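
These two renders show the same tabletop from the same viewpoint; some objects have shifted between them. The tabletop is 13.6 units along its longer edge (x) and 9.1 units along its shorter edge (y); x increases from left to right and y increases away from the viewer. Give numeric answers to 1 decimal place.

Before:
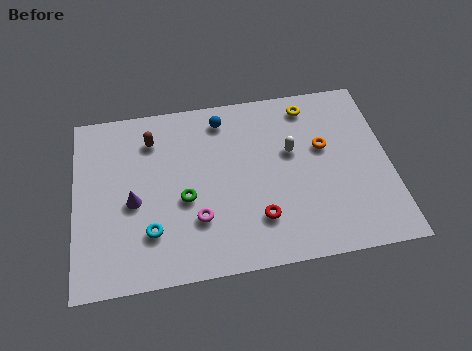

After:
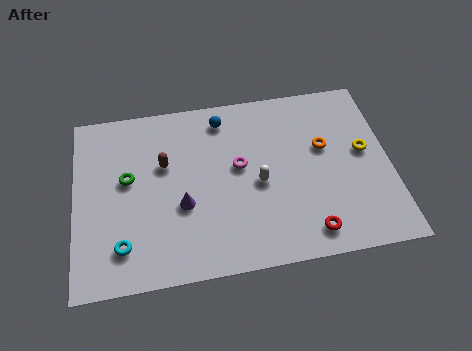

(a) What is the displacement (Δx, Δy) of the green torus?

(-2.4, 1.4)

From the two frames, the green torus sits at roughly (4.7, 3.8) before and (2.3, 5.2) after.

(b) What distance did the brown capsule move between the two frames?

1.5

The brown capsule moved from about (3.4, 7.1) to (3.9, 5.7), a distance of √(0.5² + 1.4²) ≈ 1.5.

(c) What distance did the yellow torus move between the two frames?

3.6

From (10.3, 7.8) to (12.5, 5.0), the yellow torus covered √(2.2² + 2.8²) ≈ 3.6 units.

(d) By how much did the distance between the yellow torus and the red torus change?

-1.5

Before: roughly 6.0 units apart; after: 4.5. That's 1.5 units closer together.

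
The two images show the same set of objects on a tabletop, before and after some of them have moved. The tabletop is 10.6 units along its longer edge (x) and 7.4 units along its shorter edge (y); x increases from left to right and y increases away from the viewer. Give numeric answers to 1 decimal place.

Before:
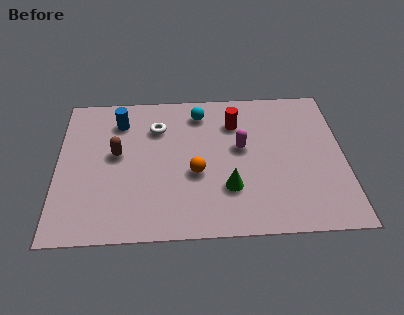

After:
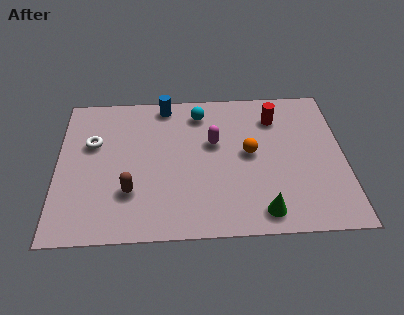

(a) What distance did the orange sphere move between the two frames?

2.2

The orange sphere was near (5.1, 3.0) before and (7.1, 3.9) after, so it travelled √(2.0² + 0.9²) ≈ 2.2 units.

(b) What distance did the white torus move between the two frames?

2.5

From (3.7, 5.4) to (1.3, 4.7), the white torus covered √(2.4² + 0.7²) ≈ 2.5 units.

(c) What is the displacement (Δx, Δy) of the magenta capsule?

(-1.0, 0.3)

The magenta capsule started near (6.8, 4.2) and ended near (5.8, 4.5).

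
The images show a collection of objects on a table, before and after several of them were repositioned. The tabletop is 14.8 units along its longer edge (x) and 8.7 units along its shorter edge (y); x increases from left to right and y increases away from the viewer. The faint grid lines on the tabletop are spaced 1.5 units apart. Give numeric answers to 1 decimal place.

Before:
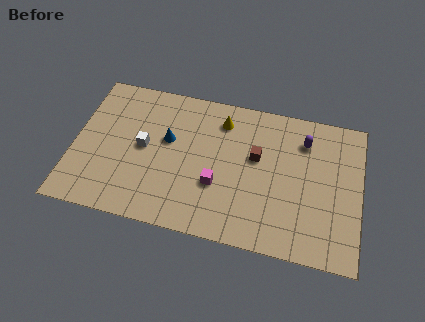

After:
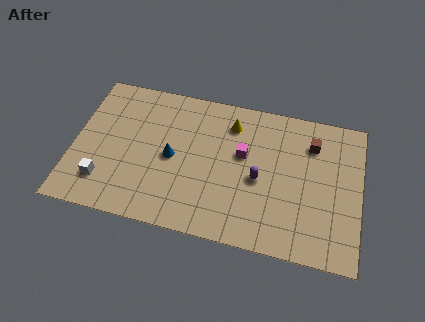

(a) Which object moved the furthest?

the purple capsule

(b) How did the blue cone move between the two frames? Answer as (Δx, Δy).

(0.3, -1.0)

The blue cone started near (4.8, 5.2) and ended near (5.1, 4.2).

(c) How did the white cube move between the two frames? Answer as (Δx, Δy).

(-1.9, -2.5)

The white cube started near (3.6, 4.5) and ended near (1.7, 2.0).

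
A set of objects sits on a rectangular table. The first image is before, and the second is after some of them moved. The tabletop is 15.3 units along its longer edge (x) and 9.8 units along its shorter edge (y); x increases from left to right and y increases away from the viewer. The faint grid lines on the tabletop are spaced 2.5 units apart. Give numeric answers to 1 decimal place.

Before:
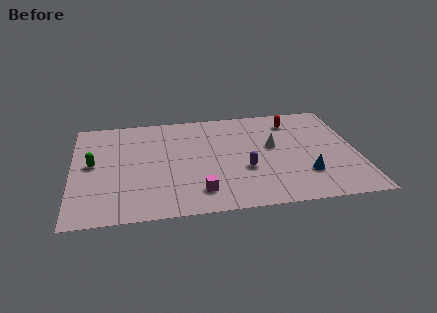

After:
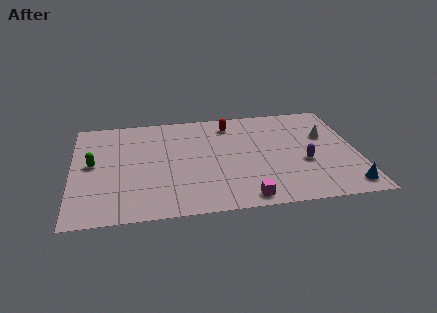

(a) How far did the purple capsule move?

3.2

The purple capsule moved from about (9.2, 3.6) to (12.4, 3.8), a distance of √(3.2² + 0.2²) ≈ 3.2.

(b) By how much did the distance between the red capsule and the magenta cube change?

-0.9

The distance was about 8.0 in the first image and 7.1 in the second, so they moved 0.9 units closer together.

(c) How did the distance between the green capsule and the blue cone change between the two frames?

+2.4

They were about 11.6 units apart before and 14.0 after — 2.4 units further apart.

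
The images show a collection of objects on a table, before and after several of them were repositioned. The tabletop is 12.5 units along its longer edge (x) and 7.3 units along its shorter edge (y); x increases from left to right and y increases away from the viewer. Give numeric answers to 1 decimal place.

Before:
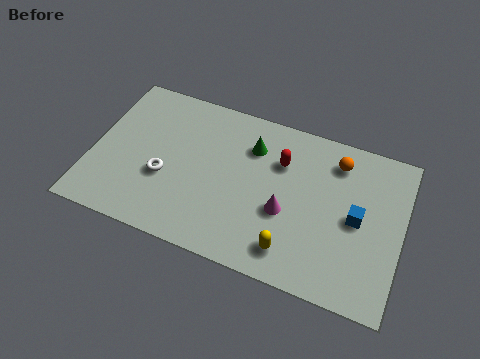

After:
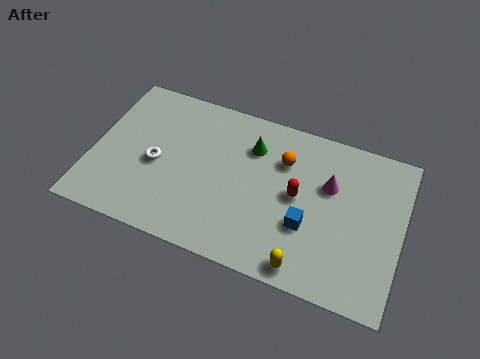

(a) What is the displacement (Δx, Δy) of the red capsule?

(0.8, -1.3)

The red capsule started near (7.5, 5.1) and ended near (8.3, 3.8).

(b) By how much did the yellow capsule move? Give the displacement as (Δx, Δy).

(0.6, -0.5)

The yellow capsule was at about (8.3, 1.3) and moved to about (8.9, 0.8).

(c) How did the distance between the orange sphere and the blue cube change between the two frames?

+0.4

Before: roughly 2.5 units apart; after: 2.9. That's 0.4 units further apart.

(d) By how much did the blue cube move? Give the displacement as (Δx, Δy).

(-1.9, -1.0)

The blue cube was at about (10.7, 3.6) and moved to about (8.8, 2.6).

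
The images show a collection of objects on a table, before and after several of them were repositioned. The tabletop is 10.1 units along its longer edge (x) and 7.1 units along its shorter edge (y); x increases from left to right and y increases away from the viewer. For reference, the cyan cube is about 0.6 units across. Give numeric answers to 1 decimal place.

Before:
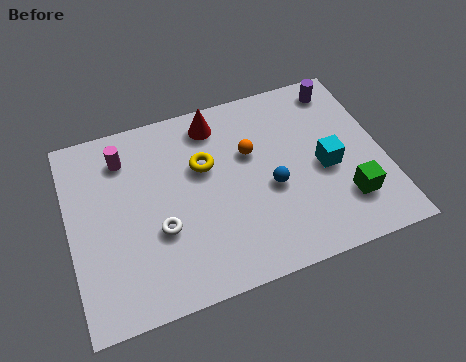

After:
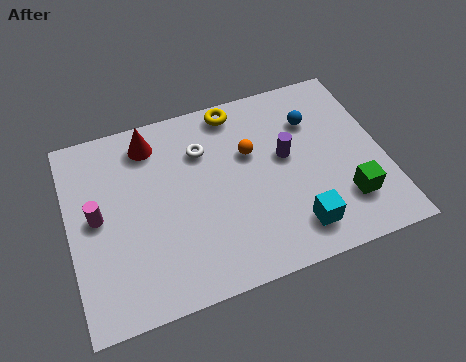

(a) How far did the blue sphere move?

2.6

The blue sphere moved from about (6.4, 3.0) to (8.0, 5.1), a distance of √(1.6² + 2.1²) ≈ 2.6.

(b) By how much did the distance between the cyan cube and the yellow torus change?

+1.2

The distance was about 4.0 in the first image and 5.2 in the second, so they moved 1.2 units further apart.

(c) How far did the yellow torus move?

2.2

The yellow torus moved from about (4.4, 4.5) to (5.6, 6.3), a distance of √(1.2² + 1.8²) ≈ 2.2.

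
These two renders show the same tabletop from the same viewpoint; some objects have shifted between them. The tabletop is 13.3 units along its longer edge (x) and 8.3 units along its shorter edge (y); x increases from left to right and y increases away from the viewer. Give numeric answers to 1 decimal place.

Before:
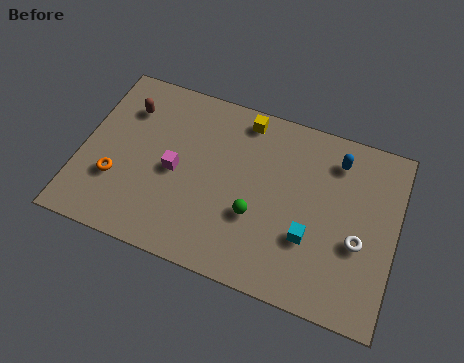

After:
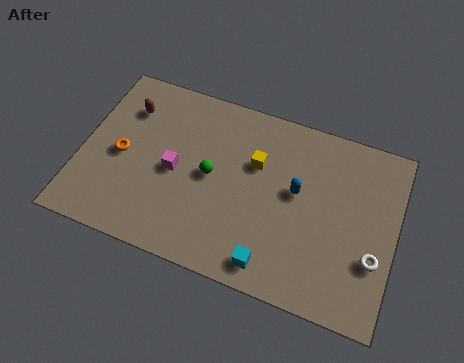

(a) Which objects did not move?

the magenta cube and the brown capsule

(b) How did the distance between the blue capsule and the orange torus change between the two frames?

-2.4

Before: roughly 9.8 units apart; after: 7.4. That's 2.4 units closer together.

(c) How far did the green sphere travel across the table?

2.3

The green sphere moved from about (7.5, 3.0) to (5.5, 4.2), a distance of √(2.0² + 1.2²) ≈ 2.3.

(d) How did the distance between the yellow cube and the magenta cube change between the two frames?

-0.7

Before: roughly 4.3 units apart; after: 3.6. That's 0.7 units closer together.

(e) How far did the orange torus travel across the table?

1.2

The orange torus was near (1.6, 2.7) before and (1.7, 3.9) after, so it travelled √(0.1² + 1.2²) ≈ 1.2 units.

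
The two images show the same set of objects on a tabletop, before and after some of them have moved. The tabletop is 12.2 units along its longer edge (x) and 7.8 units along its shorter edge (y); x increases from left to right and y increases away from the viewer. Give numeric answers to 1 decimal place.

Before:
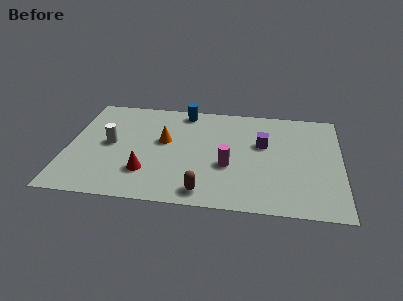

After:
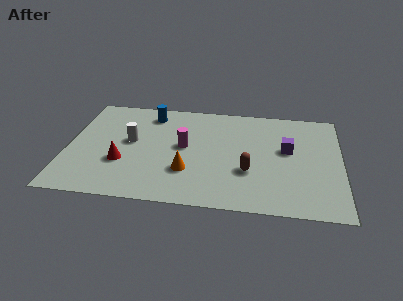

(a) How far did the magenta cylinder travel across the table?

2.3

From (7.2, 3.0) to (5.2, 4.2), the magenta cylinder covered √(2.0² + 1.2²) ≈ 2.3 units.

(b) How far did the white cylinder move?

0.9

From (1.9, 4.0) to (2.8, 4.3), the white cylinder covered √(0.9² + 0.3²) ≈ 0.9 units.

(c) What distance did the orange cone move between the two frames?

2.4

The orange cone was near (4.3, 4.5) before and (5.4, 2.4) after, so it travelled √(1.1² + 2.1²) ≈ 2.4 units.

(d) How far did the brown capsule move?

2.5

The brown capsule moved from about (6.2, 1.0) to (8.1, 2.7), a distance of √(1.9² + 1.7²) ≈ 2.5.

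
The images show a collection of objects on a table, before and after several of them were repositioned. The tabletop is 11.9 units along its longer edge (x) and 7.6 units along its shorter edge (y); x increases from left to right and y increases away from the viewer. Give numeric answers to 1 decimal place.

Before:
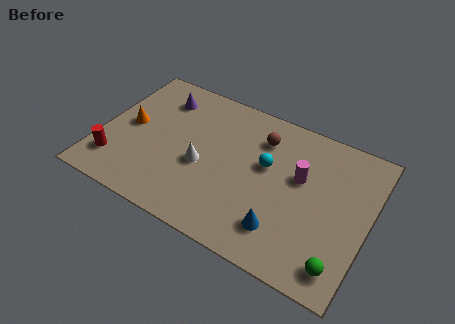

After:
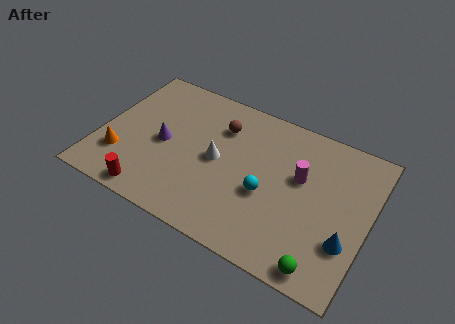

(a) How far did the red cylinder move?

2.0

From (0.9, 1.7) to (2.7, 0.8), the red cylinder covered √(1.8² + 0.9²) ≈ 2.0 units.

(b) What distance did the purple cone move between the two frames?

2.5

From (2.3, 6.0) to (2.8, 3.6), the purple cone covered √(0.5² + 2.4²) ≈ 2.5 units.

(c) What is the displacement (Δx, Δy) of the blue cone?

(2.7, 0.7)

The blue cone started near (8.4, 1.7) and ended near (11.1, 2.4).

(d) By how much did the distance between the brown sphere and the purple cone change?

-1.6

Before: roughly 4.6 units apart; after: 3.0. That's 1.6 units closer together.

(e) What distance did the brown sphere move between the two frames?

1.8

The brown sphere was near (6.9, 5.8) before and (5.1, 5.6) after, so it travelled √(1.8² + 0.2²) ≈ 1.8 units.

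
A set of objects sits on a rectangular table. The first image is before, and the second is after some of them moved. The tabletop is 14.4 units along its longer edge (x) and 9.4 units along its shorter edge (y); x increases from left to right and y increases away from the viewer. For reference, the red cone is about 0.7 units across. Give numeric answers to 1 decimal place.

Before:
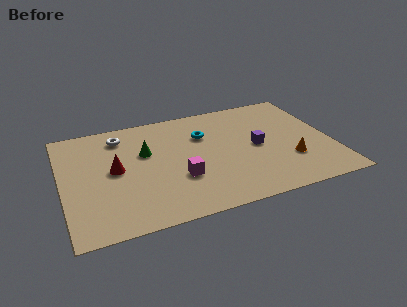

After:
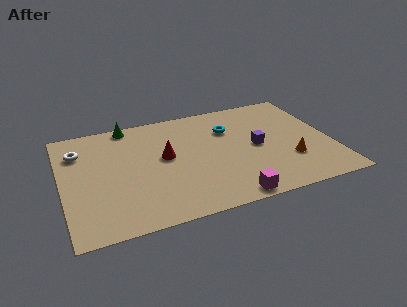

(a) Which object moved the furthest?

the magenta cube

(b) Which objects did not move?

the purple cube and the orange cone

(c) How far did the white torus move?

2.4

From (3.3, 7.7) to (1.0, 7.0), the white torus covered √(2.3² + 0.7²) ≈ 2.4 units.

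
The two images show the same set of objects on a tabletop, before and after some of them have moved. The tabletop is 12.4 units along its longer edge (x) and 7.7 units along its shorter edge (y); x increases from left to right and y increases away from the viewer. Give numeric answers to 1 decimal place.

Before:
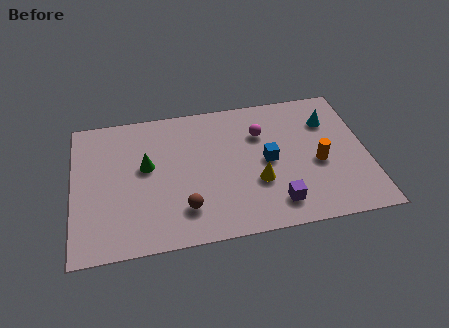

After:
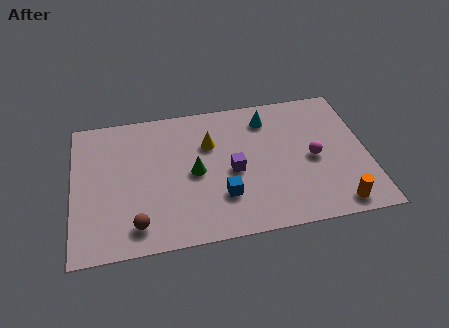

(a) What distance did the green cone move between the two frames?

2.1

The green cone moved from about (3.1, 4.4) to (5.1, 3.7), a distance of √(2.0² + 0.7²) ≈ 2.1.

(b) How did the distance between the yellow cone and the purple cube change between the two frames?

+0.4

Before: roughly 1.5 units apart; after: 1.9. That's 0.4 units further apart.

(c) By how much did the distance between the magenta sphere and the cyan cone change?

+0.3

Before: roughly 2.9 units apart; after: 3.2. That's 0.3 units further apart.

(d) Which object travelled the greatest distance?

the yellow cone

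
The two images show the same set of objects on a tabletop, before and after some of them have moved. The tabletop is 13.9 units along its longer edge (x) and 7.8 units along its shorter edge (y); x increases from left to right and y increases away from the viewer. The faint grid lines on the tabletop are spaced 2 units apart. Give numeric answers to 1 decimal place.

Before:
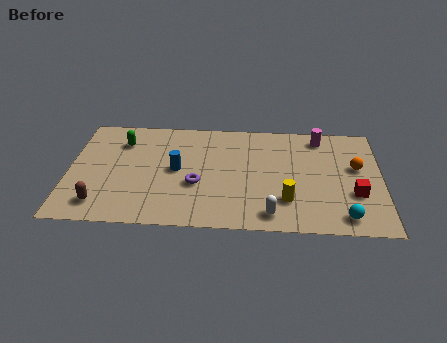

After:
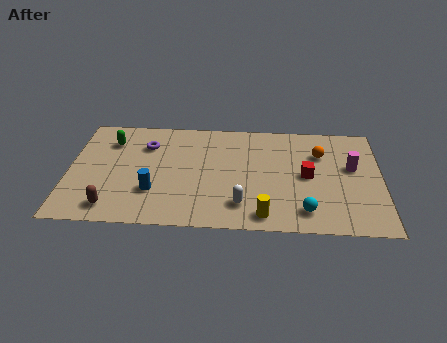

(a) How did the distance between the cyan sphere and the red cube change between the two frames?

+0.8

Before: roughly 1.7 units apart; after: 2.5. That's 0.8 units further apart.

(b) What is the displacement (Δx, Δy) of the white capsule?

(-1.3, 0.6)

The white capsule started near (9.0, 1.1) and ended near (7.7, 1.7).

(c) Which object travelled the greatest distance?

the purple torus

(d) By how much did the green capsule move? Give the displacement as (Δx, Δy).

(-0.5, 0.0)

The green capsule started near (2.3, 5.9) and ended near (1.8, 5.9).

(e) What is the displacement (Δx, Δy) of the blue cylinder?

(-1.0, -1.6)

The blue cylinder started near (4.8, 4.0) and ended near (3.8, 2.4).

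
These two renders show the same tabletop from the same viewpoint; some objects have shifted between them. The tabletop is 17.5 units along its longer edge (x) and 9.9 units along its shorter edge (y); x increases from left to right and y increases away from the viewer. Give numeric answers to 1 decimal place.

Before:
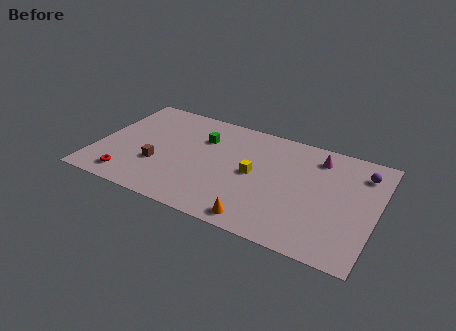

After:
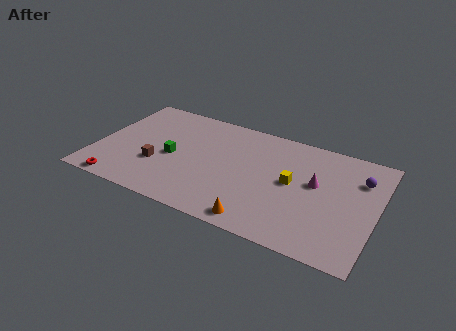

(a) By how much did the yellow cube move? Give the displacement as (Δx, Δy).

(2.4, 0.2)

From the two frames, the yellow cube sits at roughly (9.9, 5.0) before and (12.3, 5.2) after.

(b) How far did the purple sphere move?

0.6

The purple sphere moved from about (16.4, 7.8) to (16.3, 7.2), a distance of √(0.1² + 0.6²) ≈ 0.6.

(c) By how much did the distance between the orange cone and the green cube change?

-0.5

They were about 7.3 units apart before and 6.8 after — 0.5 units closer together.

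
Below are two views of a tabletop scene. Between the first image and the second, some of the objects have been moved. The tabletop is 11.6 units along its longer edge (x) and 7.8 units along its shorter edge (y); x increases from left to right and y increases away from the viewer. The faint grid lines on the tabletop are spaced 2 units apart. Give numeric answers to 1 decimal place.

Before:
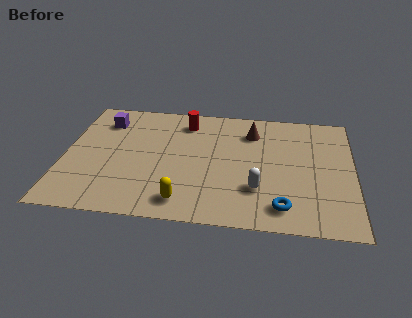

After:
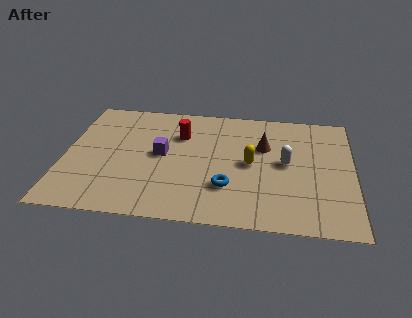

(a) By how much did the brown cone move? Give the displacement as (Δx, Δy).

(0.5, -0.9)

From the two frames, the brown cone sits at roughly (7.5, 6.0) before and (8.0, 5.1) after.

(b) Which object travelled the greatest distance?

the yellow capsule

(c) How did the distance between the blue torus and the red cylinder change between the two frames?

-2.7

The distance was about 6.5 in the first image and 3.8 in the second, so they moved 2.7 units closer together.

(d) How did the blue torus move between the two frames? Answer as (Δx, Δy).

(-2.2, 1.0)

The blue torus started near (8.8, 1.3) and ended near (6.6, 2.3).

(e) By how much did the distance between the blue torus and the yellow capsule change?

-2.1

Before: roughly 3.9 units apart; after: 1.8. That's 2.1 units closer together.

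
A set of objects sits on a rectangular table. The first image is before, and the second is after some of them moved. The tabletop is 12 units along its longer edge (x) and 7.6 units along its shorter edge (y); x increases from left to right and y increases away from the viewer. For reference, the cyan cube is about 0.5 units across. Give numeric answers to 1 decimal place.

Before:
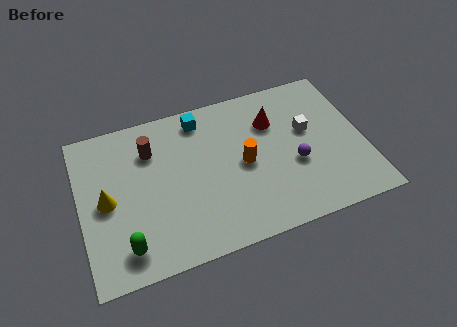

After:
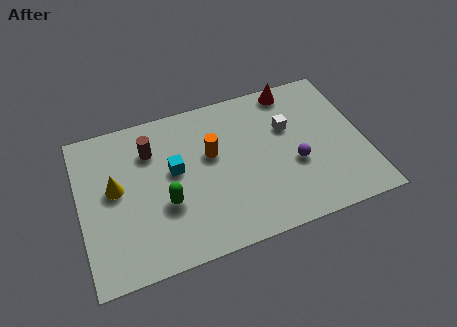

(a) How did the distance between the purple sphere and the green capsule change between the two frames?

-2.0

The distance was about 7.5 in the first image and 5.5 in the second, so they moved 2.0 units closer together.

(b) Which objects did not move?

the purple sphere and the brown cylinder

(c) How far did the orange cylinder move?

1.6

The orange cylinder was near (6.9, 3.7) before and (5.6, 4.6) after, so it travelled √(1.3² + 0.9²) ≈ 1.6 units.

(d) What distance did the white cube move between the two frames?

0.9

From (9.7, 4.5) to (8.9, 4.9), the white cube covered √(0.8² + 0.4²) ≈ 0.9 units.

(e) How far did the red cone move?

1.7

From (8.3, 5.4) to (9.3, 6.8), the red cone covered √(1.0² + 1.4²) ≈ 1.7 units.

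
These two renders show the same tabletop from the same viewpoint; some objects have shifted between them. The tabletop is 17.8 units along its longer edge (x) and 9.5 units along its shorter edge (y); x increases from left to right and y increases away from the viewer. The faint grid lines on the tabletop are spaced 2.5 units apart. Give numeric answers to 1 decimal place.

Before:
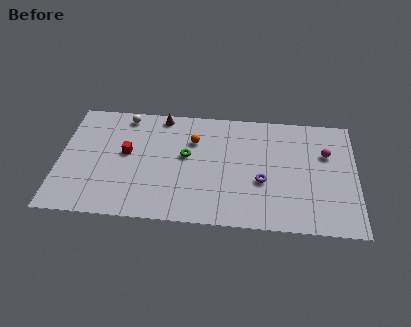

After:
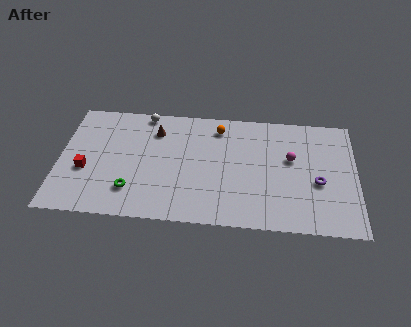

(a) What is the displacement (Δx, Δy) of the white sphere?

(1.2, 0.3)

The white sphere was at about (3.8, 8.4) and moved to about (5.0, 8.7).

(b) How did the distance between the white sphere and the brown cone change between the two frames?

-0.6

The distance was about 2.2 in the first image and 1.6 in the second, so they moved 0.6 units closer together.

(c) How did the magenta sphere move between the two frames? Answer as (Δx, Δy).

(-2.1, -0.6)

The magenta sphere was at about (16.0, 6.3) and moved to about (13.9, 5.7).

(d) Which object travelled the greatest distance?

the green torus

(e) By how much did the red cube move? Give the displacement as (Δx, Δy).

(-2.4, -1.6)

From the two frames, the red cube sits at roughly (4.0, 5.3) before and (1.6, 3.7) after.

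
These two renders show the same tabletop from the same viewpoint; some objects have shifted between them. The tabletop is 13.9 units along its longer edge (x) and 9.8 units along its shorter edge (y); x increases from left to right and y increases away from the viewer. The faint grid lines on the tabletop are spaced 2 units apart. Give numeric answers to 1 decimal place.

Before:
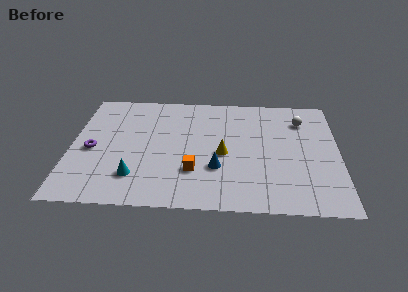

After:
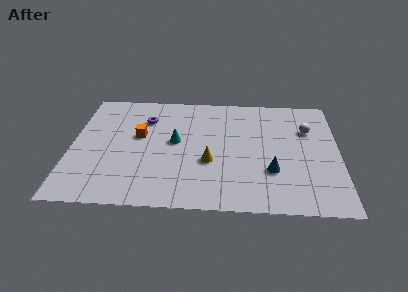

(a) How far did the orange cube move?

4.0

From (6.4, 2.9) to (3.5, 5.7), the orange cube covered √(2.9² + 2.8²) ≈ 4.0 units.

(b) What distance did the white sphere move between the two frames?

0.9

The white sphere moved from about (12.0, 7.5) to (12.3, 6.7), a distance of √(0.3² + 0.8²) ≈ 0.9.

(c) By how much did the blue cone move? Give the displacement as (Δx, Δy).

(2.8, -0.1)

The blue cone was at about (7.6, 3.2) and moved to about (10.4, 3.1).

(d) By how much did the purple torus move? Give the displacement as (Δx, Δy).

(2.7, 2.8)

The purple torus started near (1.1, 4.4) and ended near (3.8, 7.2).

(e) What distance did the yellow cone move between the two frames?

1.0

The yellow cone was near (7.9, 4.4) before and (7.2, 3.7) after, so it travelled √(0.7² + 0.7²) ≈ 1.0 units.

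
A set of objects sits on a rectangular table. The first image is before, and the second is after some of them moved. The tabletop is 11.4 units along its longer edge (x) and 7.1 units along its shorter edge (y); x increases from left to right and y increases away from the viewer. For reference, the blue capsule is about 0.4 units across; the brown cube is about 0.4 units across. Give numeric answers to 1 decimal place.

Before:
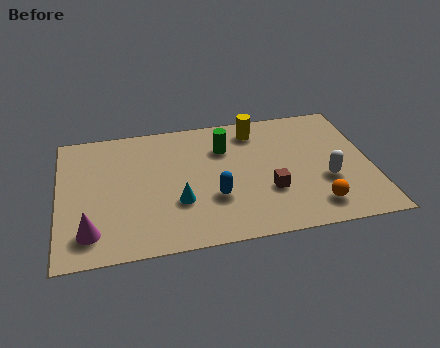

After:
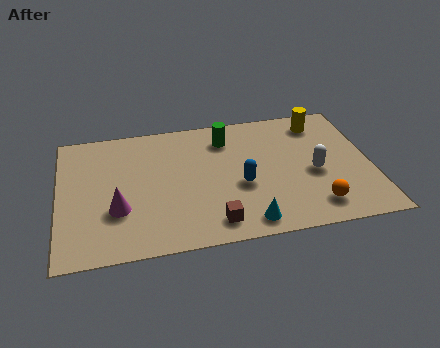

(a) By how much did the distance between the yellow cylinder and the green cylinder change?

+2.1

They were about 1.4 units apart before and 3.5 after — 2.1 units further apart.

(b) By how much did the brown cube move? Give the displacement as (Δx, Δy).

(-2.1, -1.3)

The brown cube started near (7.6, 2.4) and ended near (5.5, 1.1).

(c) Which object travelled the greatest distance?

the cyan cone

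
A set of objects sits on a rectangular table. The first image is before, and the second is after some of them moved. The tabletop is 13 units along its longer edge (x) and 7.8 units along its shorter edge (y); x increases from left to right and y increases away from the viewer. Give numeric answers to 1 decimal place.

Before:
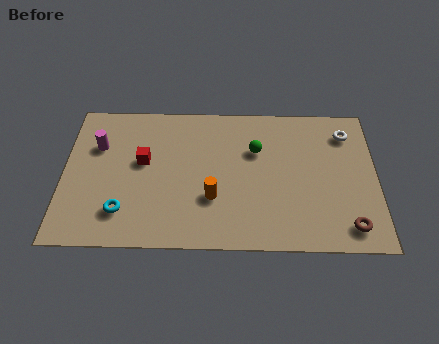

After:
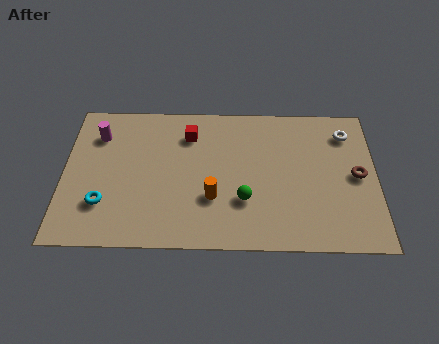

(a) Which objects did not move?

the white torus and the orange cylinder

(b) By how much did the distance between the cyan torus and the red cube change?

+2.4

They were about 2.8 units apart before and 5.2 after — 2.4 units further apart.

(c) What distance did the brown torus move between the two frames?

2.7

The brown torus moved from about (11.8, 1.2) to (12.2, 3.9), a distance of √(0.4² + 2.7²) ≈ 2.7.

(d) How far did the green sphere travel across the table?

2.7

The green sphere moved from about (8.0, 5.2) to (7.5, 2.5), a distance of √(0.5² + 2.7²) ≈ 2.7.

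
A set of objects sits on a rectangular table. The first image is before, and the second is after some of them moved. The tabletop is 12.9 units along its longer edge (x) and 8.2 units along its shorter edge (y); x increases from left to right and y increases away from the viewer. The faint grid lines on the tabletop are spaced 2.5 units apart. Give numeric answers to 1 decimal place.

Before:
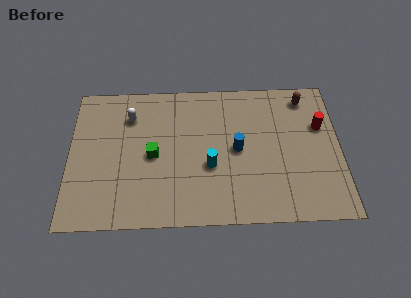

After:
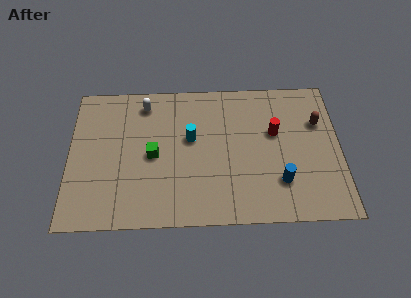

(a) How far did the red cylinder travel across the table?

2.2

The red cylinder moved from about (12.0, 5.3) to (9.8, 5.0), a distance of √(2.2² + 0.3²) ≈ 2.2.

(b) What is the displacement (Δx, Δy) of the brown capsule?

(0.6, -1.5)

The brown capsule started near (11.3, 7.0) and ended near (11.9, 5.5).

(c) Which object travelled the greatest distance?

the blue cylinder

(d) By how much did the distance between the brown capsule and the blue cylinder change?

-0.6

Before: roughly 4.4 units apart; after: 3.8. That's 0.6 units closer together.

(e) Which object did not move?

the green cube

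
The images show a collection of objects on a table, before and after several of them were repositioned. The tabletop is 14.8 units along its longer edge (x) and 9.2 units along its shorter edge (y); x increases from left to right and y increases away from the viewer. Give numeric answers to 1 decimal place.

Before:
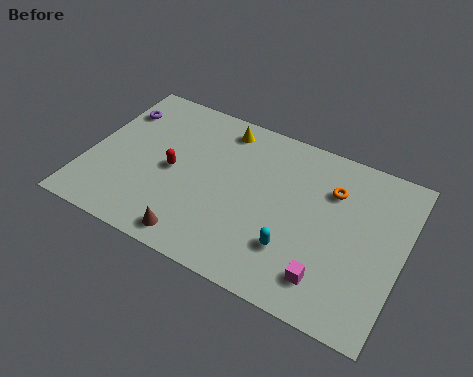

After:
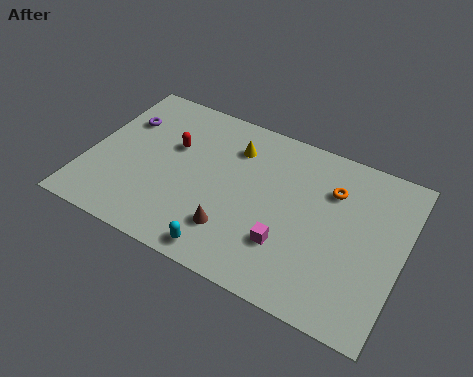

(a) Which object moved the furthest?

the cyan capsule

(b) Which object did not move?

the orange torus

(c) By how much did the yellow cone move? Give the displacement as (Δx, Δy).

(0.7, -0.9)

From the two frames, the yellow cone sits at roughly (5.9, 7.9) before and (6.6, 7.0) after.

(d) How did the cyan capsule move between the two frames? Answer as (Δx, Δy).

(-3.0, -1.6)

From the two frames, the cyan capsule sits at roughly (10.0, 2.6) before and (7.0, 1.0) after.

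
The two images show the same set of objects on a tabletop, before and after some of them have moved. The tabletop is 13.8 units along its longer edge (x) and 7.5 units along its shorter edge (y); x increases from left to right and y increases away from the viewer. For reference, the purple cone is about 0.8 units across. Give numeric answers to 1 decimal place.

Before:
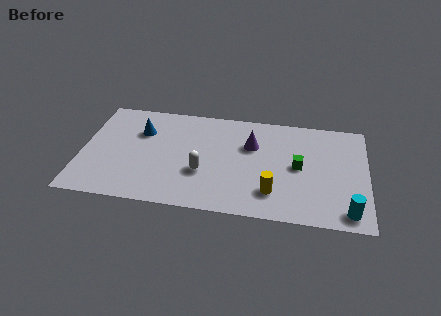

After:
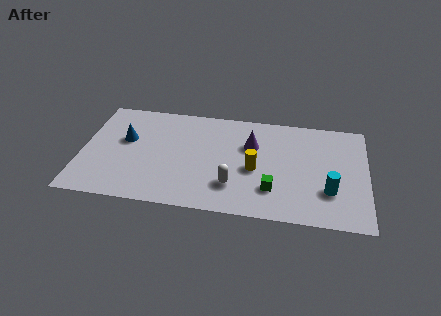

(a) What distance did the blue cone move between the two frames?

1.0

The blue cone was near (2.8, 5.2) before and (2.1, 4.5) after, so it travelled √(0.7² + 0.7²) ≈ 1.0 units.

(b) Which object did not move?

the purple cone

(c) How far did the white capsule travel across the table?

1.7

The white capsule was near (5.9, 2.7) before and (7.4, 2.0) after, so it travelled √(1.5² + 0.7²) ≈ 1.7 units.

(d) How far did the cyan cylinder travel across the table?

1.6

The cyan cylinder moved from about (12.9, 1.0) to (12.0, 2.3), a distance of √(0.9² + 1.3²) ≈ 1.6.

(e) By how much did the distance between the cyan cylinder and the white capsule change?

-2.6

Before: roughly 7.2 units apart; after: 4.6. That's 2.6 units closer together.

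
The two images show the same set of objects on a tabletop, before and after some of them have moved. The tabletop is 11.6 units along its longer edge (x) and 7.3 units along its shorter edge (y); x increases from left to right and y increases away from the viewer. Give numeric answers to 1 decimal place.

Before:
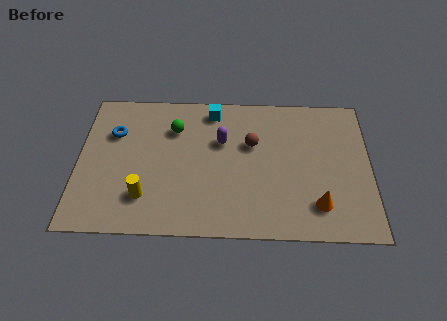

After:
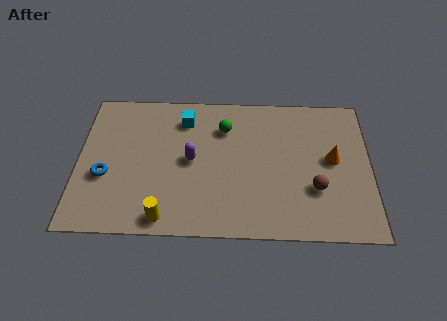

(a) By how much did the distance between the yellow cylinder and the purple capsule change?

-1.1

The distance was about 4.2 in the first image and 3.1 in the second, so they moved 1.1 units closer together.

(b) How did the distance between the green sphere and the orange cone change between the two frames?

-2.2

They were about 6.8 units apart before and 4.6 after — 2.2 units closer together.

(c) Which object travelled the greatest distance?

the brown sphere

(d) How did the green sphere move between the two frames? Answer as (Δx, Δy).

(2.0, 0.1)

From the two frames, the green sphere sits at roughly (3.8, 5.3) before and (5.8, 5.4) after.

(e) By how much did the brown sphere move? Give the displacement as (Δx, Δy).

(2.5, -2.2)

The brown sphere started near (6.9, 4.6) and ended near (9.4, 2.4).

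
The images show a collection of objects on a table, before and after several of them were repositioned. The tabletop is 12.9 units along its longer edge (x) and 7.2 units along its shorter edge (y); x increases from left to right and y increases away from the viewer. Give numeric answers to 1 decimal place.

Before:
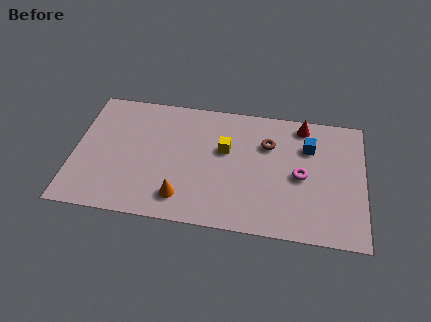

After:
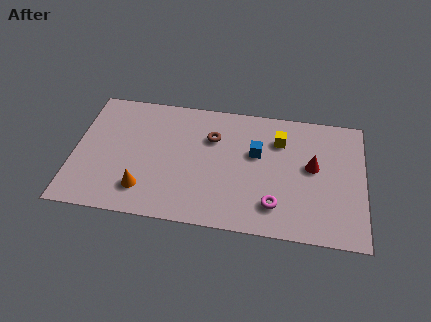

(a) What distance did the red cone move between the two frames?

2.4

From (10.1, 6.3) to (10.6, 4.0), the red cone covered √(0.5² + 2.3²) ≈ 2.4 units.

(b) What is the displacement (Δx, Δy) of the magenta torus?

(-1.1, -1.8)

From the two frames, the magenta torus sits at roughly (10.1, 3.4) before and (9.0, 1.6) after.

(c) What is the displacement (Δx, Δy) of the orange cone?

(-1.7, 0.2)

The orange cone started near (4.9, 1.4) and ended near (3.2, 1.6).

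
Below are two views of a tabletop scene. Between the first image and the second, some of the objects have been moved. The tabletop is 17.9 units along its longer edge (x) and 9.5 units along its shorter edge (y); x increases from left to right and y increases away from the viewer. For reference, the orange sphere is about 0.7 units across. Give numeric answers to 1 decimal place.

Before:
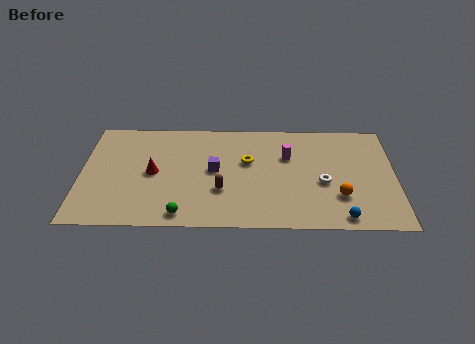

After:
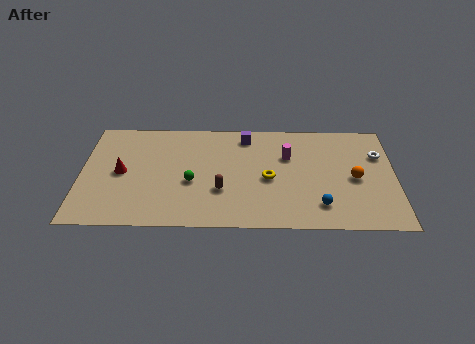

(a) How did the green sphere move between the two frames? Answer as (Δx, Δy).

(0.5, 2.8)

The green sphere was at about (5.8, 1.1) and moved to about (6.3, 3.9).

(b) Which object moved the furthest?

the white torus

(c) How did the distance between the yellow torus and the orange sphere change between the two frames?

-1.1

They were about 6.0 units apart before and 4.9 after — 1.1 units closer together.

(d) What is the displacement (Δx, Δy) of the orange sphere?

(0.9, 1.6)

From the two frames, the orange sphere sits at roughly (14.7, 2.8) before and (15.6, 4.4) after.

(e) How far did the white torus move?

4.1

The white torus was near (13.8, 4.0) before and (17.0, 6.5) after, so it travelled √(3.2² + 2.5²) ≈ 4.1 units.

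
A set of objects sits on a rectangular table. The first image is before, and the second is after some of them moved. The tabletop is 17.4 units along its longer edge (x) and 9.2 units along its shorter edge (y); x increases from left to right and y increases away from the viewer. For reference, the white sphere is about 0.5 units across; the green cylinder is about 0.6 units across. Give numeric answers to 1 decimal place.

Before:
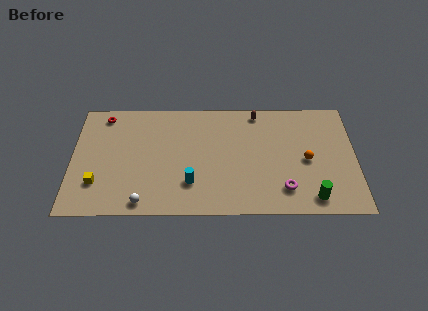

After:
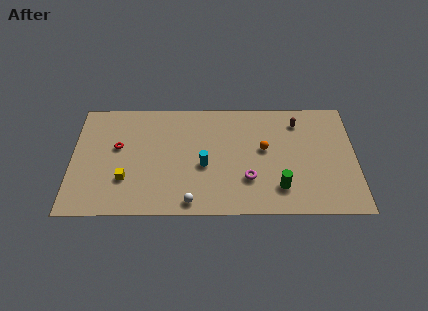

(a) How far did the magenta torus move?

2.3

The magenta torus moved from about (13.0, 2.0) to (10.8, 2.8), a distance of √(2.2² + 0.8²) ≈ 2.3.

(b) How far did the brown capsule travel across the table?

2.6

The brown capsule moved from about (11.4, 8.2) to (13.9, 7.4), a distance of √(2.5² + 0.8²) ≈ 2.6.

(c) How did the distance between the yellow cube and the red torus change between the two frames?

-2.9

The distance was about 5.5 in the first image and 2.6 in the second, so they moved 2.9 units closer together.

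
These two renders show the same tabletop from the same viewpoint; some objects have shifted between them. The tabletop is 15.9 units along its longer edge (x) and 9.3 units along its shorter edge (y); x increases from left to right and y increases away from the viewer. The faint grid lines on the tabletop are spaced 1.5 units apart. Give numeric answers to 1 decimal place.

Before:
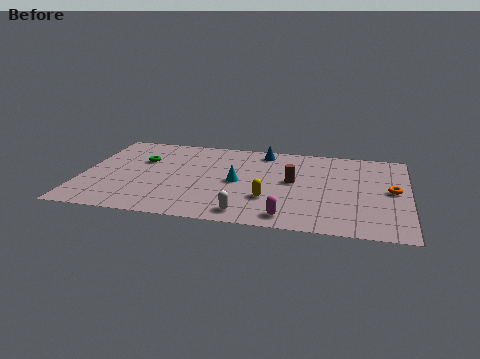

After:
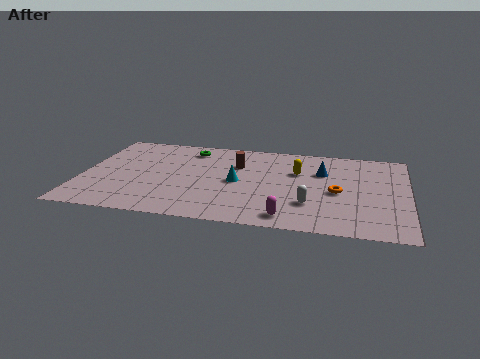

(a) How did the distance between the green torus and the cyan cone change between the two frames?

-1.0

The distance was about 5.1 in the first image and 4.1 in the second, so they moved 1.0 units closer together.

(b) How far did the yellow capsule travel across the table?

3.5

The yellow capsule was near (9.2, 2.9) before and (10.5, 6.1) after, so it travelled √(1.3² + 3.2²) ≈ 3.5 units.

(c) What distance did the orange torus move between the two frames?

2.7

The orange torus was near (15.1, 4.8) before and (12.5, 4.2) after, so it travelled √(2.6² + 0.6²) ≈ 2.7 units.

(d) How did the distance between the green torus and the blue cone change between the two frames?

+0.5

They were about 6.2 units apart before and 6.7 after — 0.5 units further apart.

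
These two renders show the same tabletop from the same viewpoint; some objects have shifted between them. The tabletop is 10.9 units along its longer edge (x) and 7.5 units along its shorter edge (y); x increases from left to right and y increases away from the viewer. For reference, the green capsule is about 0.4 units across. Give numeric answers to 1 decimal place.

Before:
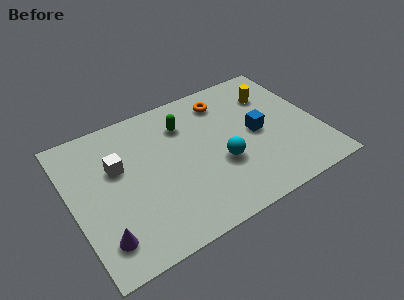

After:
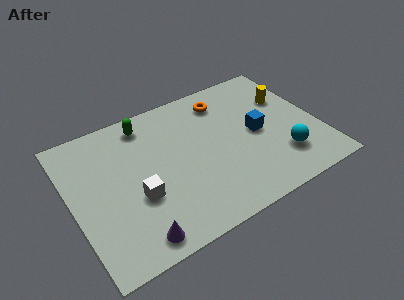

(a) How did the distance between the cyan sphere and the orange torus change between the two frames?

+1.2

Before: roughly 3.4 units apart; after: 4.6. That's 1.2 units further apart.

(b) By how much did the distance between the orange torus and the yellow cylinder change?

+0.7

They were about 2.2 units apart before and 2.9 after — 0.7 units further apart.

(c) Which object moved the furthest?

the cyan sphere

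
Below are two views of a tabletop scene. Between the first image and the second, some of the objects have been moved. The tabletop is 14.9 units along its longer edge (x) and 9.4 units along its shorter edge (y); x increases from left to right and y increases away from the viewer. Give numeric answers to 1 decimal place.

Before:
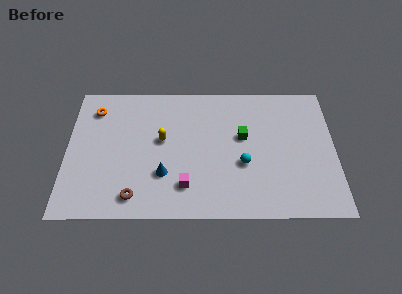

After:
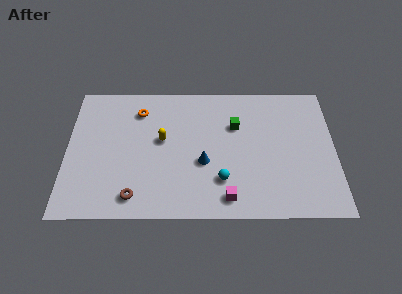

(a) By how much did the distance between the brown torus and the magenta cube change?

+2.2

Before: roughly 2.9 units apart; after: 5.1. That's 2.2 units further apart.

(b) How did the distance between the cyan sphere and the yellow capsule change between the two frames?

-0.5

They were about 4.8 units apart before and 4.3 after — 0.5 units closer together.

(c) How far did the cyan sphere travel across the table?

1.6

The cyan sphere moved from about (9.8, 3.6) to (8.6, 2.5), a distance of √(1.2² + 1.1²) ≈ 1.6.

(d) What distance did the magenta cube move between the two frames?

2.4

From (6.6, 2.1) to (8.9, 1.3), the magenta cube covered √(2.3² + 0.8²) ≈ 2.4 units.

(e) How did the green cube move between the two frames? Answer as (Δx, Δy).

(-0.4, 0.8)

The green cube started near (9.8, 5.5) and ended near (9.4, 6.3).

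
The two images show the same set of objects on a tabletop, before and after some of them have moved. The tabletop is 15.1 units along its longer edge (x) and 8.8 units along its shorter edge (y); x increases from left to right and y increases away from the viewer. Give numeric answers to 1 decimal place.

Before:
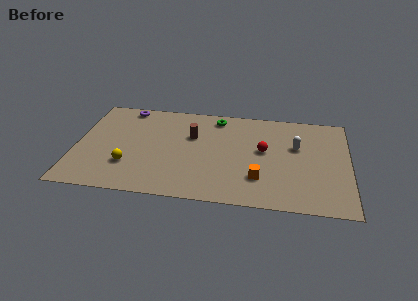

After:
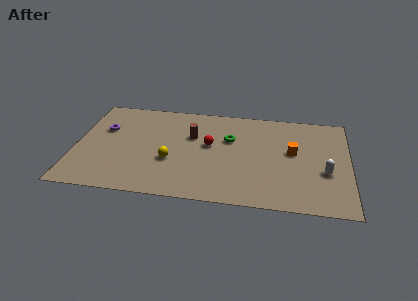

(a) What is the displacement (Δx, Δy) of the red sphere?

(-3.0, 0.1)

The red sphere was at about (10.4, 4.9) and moved to about (7.4, 5.0).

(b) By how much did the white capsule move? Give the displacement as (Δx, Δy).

(1.6, -2.1)

The white capsule started near (12.2, 5.5) and ended near (13.8, 3.4).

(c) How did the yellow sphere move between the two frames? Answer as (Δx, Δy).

(2.3, 0.7)

The yellow sphere was at about (3.0, 2.6) and moved to about (5.3, 3.3).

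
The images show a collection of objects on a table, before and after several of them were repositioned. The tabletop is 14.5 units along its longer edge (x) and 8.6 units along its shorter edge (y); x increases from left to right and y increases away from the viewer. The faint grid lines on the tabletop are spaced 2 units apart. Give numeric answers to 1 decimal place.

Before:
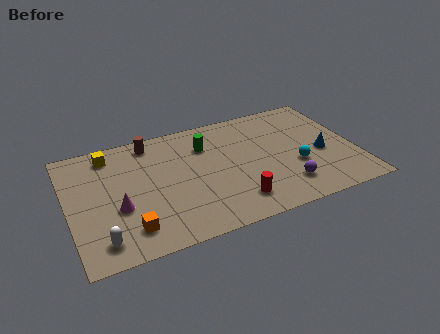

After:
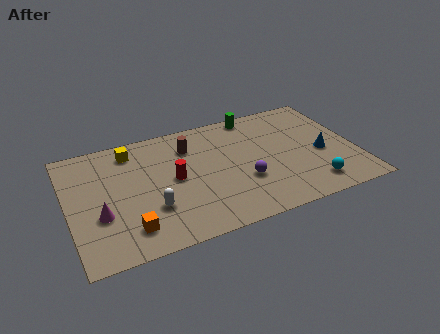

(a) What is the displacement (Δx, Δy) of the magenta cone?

(-0.9, -0.2)

The magenta cone was at about (2.4, 3.3) and moved to about (1.5, 3.1).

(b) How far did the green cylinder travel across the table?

3.1

From (7.1, 6.3) to (9.8, 7.8), the green cylinder covered √(2.7² + 1.5²) ≈ 3.1 units.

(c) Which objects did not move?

the blue cone and the orange cube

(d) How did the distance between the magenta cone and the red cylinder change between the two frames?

-1.9

Before: roughly 5.9 units apart; after: 4.0. That's 1.9 units closer together.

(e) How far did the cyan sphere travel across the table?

1.8

The cyan sphere was near (11.4, 3.2) before and (12.0, 1.5) after, so it travelled √(0.6² + 1.7²) ≈ 1.8 units.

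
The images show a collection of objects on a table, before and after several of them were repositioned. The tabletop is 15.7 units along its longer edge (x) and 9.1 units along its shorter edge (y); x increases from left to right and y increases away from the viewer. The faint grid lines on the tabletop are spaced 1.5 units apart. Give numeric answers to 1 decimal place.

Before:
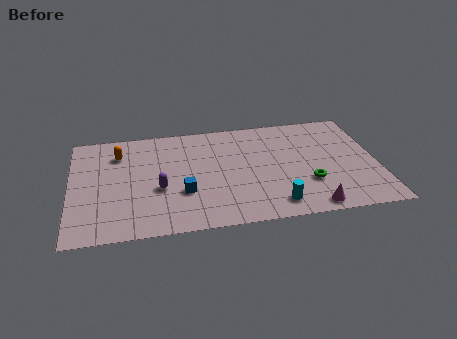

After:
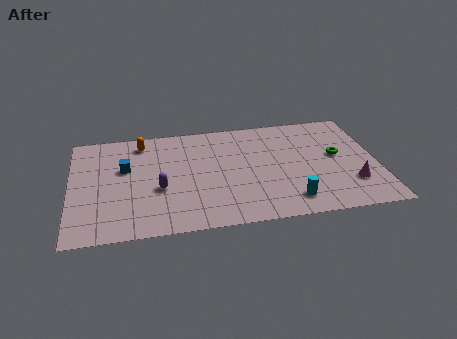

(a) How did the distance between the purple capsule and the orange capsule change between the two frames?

+0.3

The distance was about 3.9 in the first image and 4.2 in the second, so they moved 0.3 units further apart.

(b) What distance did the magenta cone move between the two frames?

2.7

The magenta cone moved from about (12.1, 0.9) to (14.3, 2.5), a distance of √(2.2² + 1.6²) ≈ 2.7.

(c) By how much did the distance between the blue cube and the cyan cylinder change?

+4.3

Before: roughly 4.9 units apart; after: 9.2. That's 4.3 units further apart.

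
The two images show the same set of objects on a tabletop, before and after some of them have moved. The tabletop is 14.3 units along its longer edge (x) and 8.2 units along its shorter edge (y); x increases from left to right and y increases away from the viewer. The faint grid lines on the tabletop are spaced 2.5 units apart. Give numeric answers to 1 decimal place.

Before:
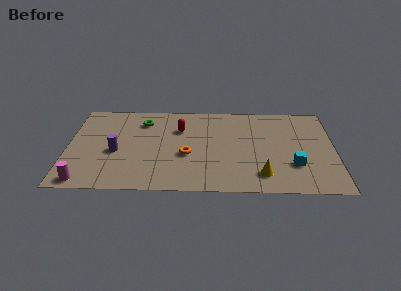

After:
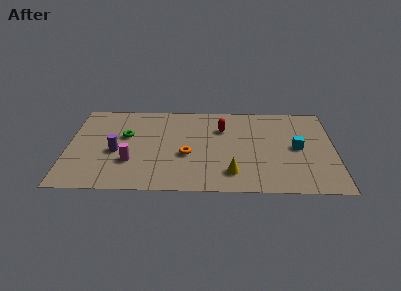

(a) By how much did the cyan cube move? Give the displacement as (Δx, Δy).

(0.2, 1.6)

The cyan cube was at about (12.1, 2.5) and moved to about (12.3, 4.1).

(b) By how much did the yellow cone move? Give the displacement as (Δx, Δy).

(-1.6, 0.1)

The yellow cone started near (10.4, 1.6) and ended near (8.8, 1.7).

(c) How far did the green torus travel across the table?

1.7

The green torus moved from about (4.0, 6.4) to (3.1, 5.0), a distance of √(0.9² + 1.4²) ≈ 1.7.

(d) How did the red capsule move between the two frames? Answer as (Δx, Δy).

(2.3, 0.1)

The red capsule started near (6.0, 5.7) and ended near (8.3, 5.8).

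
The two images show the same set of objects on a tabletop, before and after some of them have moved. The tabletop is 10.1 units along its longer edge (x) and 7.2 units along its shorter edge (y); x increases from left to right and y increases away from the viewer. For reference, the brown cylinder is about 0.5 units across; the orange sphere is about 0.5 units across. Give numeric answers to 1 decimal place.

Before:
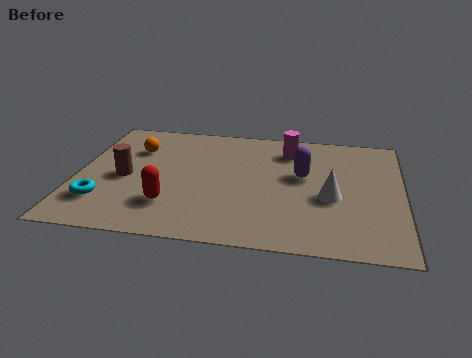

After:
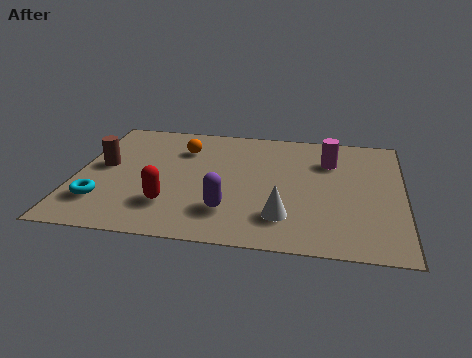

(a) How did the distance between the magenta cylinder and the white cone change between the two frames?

+0.7

They were about 3.0 units apart before and 3.7 after — 0.7 units further apart.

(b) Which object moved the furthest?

the purple capsule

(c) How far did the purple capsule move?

3.3

The purple capsule moved from about (7.0, 4.2) to (4.8, 1.8), a distance of √(2.2² + 2.4²) ≈ 3.3.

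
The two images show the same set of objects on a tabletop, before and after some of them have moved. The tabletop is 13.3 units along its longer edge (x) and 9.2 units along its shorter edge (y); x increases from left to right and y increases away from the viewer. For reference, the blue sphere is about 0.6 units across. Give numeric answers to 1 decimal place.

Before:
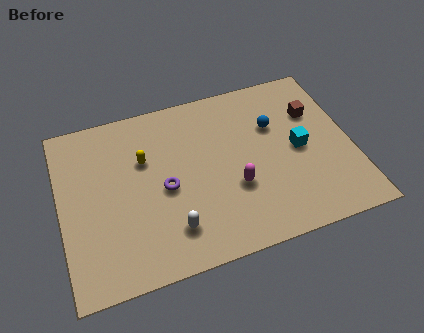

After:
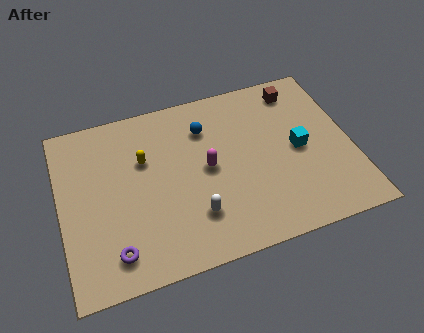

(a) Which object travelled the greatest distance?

the purple torus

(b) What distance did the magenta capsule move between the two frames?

1.8

The magenta capsule moved from about (7.8, 3.3) to (6.7, 4.7), a distance of √(1.1² + 1.4²) ≈ 1.8.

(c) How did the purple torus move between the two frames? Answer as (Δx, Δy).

(-2.5, -2.6)

The purple torus was at about (4.7, 4.2) and moved to about (2.2, 1.6).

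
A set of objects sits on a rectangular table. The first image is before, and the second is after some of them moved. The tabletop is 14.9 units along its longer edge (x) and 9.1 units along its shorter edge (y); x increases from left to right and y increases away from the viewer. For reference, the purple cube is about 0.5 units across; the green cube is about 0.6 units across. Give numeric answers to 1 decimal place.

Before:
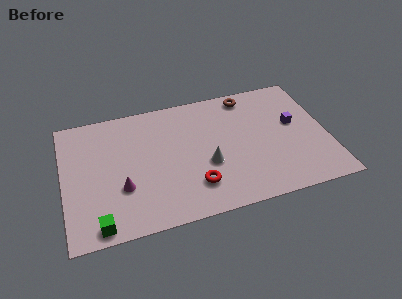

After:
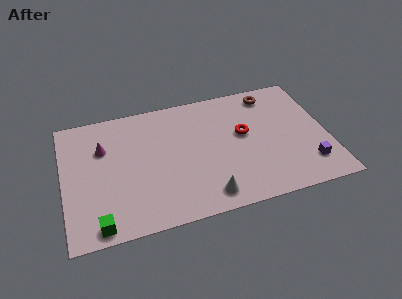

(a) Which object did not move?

the green cube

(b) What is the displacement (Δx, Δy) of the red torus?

(3.0, 3.0)

The red torus started near (7.2, 2.2) and ended near (10.2, 5.2).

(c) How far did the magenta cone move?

3.2

The magenta cone moved from about (3.2, 3.1) to (2.3, 6.2), a distance of √(0.9² + 3.1²) ≈ 3.2.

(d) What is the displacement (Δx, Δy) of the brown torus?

(1.3, -0.2)

The brown torus was at about (10.7, 8.0) and moved to about (12.0, 7.8).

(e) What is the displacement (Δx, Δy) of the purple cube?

(0.5, -3.2)

The purple cube started near (13.1, 5.2) and ended near (13.6, 2.0).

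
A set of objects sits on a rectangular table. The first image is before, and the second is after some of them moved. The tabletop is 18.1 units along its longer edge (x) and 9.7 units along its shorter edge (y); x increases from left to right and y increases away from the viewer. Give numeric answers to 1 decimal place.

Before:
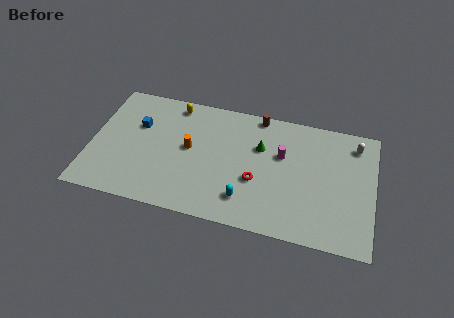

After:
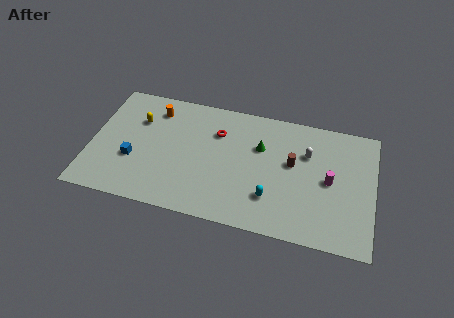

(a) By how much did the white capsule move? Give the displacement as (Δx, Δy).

(-3.0, -1.4)

The white capsule started near (16.8, 8.0) and ended near (13.8, 6.6).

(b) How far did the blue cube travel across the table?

2.8

The blue cube moved from about (2.9, 6.3) to (2.8, 3.5), a distance of √(0.1² + 2.8²) ≈ 2.8.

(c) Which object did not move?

the green cone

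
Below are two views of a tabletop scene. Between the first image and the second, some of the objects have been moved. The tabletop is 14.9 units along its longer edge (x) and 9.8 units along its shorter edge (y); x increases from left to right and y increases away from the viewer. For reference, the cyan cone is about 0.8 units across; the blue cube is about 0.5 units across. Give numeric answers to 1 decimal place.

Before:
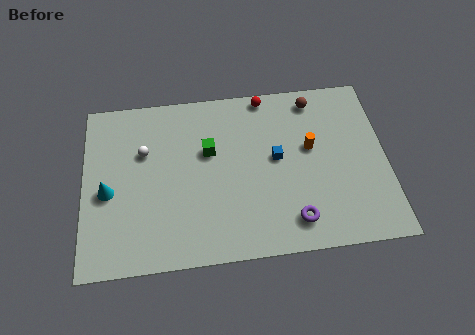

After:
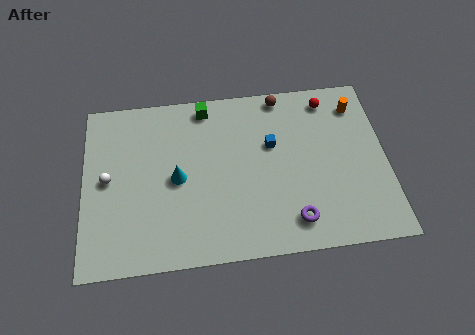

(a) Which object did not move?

the purple torus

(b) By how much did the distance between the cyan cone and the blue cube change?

-3.5

The distance was about 8.4 in the first image and 4.9 in the second, so they moved 3.5 units closer together.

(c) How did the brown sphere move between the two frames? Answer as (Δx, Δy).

(-1.6, 0.4)

The brown sphere was at about (11.5, 8.5) and moved to about (9.9, 8.9).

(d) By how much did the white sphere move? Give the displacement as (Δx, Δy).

(-1.8, -1.4)

The white sphere started near (3.0, 6.4) and ended near (1.2, 5.0).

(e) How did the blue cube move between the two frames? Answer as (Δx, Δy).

(-0.2, 0.8)

The blue cube was at about (9.5, 5.3) and moved to about (9.3, 6.1).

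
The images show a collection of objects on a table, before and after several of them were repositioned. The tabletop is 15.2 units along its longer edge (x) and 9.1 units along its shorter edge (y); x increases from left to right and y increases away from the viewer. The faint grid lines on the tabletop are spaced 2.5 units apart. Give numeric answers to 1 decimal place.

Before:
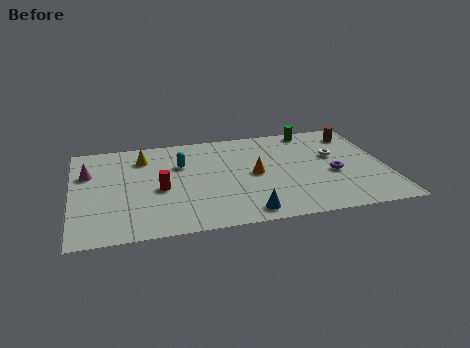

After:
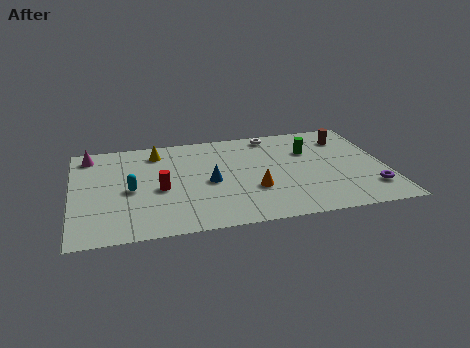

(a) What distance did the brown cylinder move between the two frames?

0.6

From (14.0, 7.4) to (13.5, 7.1), the brown cylinder covered √(0.5² + 0.3²) ≈ 0.6 units.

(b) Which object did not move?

the red cylinder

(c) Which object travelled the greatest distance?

the white torus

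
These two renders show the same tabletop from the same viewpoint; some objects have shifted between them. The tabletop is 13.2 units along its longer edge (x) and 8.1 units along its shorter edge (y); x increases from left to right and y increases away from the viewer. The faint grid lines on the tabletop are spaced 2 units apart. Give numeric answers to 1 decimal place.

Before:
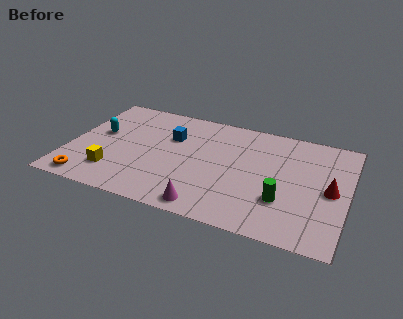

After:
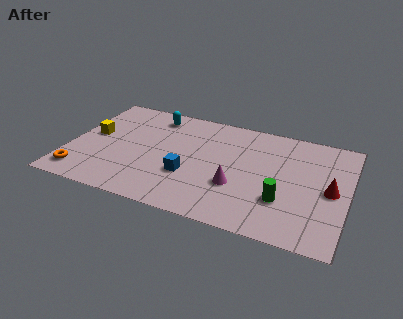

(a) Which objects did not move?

the red cone and the green cylinder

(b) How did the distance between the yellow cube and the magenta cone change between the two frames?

+2.6

They were about 4.7 units apart before and 7.3 after — 2.6 units further apart.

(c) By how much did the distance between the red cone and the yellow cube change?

+1.1

They were about 10.3 units apart before and 11.4 after — 1.1 units further apart.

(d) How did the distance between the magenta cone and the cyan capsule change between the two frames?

-0.8

They were about 6.7 units apart before and 5.9 after — 0.8 units closer together.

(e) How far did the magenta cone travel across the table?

2.2

The magenta cone was near (6.9, 0.9) before and (8.1, 2.8) after, so it travelled √(1.2² + 1.9²) ≈ 2.2 units.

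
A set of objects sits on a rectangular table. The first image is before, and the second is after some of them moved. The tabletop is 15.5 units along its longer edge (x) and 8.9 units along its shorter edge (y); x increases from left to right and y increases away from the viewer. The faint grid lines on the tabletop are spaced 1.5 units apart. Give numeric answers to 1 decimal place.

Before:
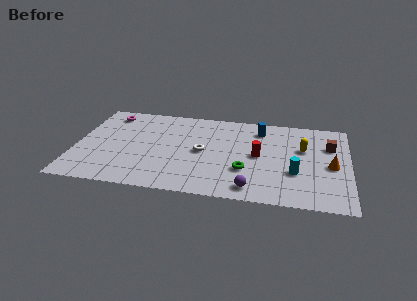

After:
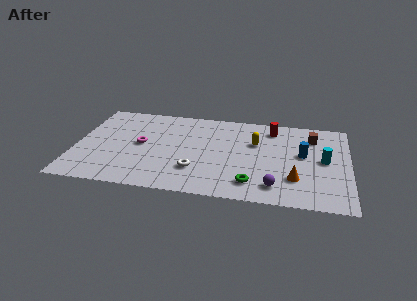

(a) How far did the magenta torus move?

3.5

The magenta torus was near (1.7, 7.5) before and (3.7, 4.6) after, so it travelled √(2.0² + 2.9²) ≈ 3.5 units.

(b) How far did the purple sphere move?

1.4

The purple sphere moved from about (10.1, 1.2) to (11.4, 1.6), a distance of √(1.3² + 0.4²) ≈ 1.4.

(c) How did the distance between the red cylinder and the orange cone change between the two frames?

+1.0

Before: roughly 4.1 units apart; after: 5.1. That's 1.0 units further apart.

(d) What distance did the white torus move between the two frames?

1.9

The white torus moved from about (7.2, 4.4) to (6.9, 2.5), a distance of √(0.3² + 1.9²) ≈ 1.9.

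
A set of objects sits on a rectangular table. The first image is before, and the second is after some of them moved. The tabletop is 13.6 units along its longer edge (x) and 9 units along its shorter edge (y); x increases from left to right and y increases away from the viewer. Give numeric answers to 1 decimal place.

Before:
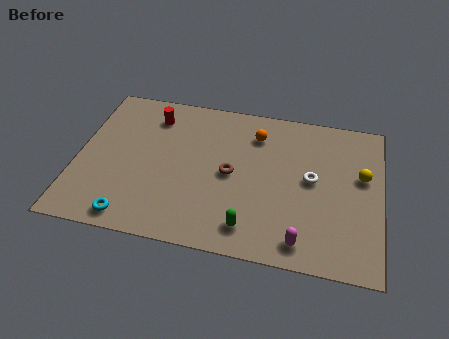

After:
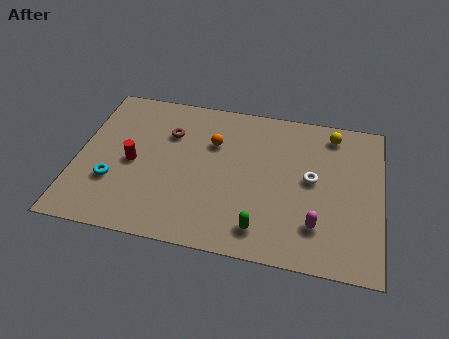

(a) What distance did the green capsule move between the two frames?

0.5

The green capsule was near (7.9, 1.5) before and (8.4, 1.5) after, so it travelled √(0.5² + 0.0²) ≈ 0.5 units.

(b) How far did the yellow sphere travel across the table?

2.7

The yellow sphere moved from about (12.7, 5.4) to (11.3, 7.7), a distance of √(1.4² + 2.3²) ≈ 2.7.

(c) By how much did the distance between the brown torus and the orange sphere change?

-0.8

They were about 2.8 units apart before and 2.0 after — 0.8 units closer together.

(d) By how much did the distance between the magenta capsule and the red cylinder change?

-0.7

They were about 9.2 units apart before and 8.5 after — 0.7 units closer together.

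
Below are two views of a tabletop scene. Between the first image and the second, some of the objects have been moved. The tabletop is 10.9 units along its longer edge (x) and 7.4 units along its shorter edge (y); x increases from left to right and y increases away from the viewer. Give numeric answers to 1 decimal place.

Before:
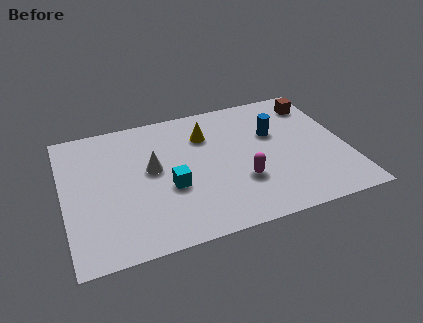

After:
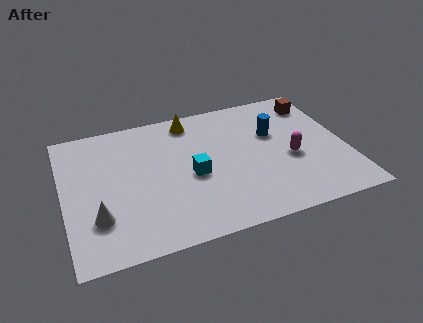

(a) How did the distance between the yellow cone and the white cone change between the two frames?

+3.2

They were about 2.6 units apart before and 5.8 after — 3.2 units further apart.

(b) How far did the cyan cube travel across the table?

1.0

The cyan cube was near (4.0, 2.9) before and (4.9, 3.3) after, so it travelled √(0.9² + 0.4²) ≈ 1.0 units.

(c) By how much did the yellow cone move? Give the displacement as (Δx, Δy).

(-0.5, 1.0)

The yellow cone was at about (5.6, 5.4) and moved to about (5.1, 6.4).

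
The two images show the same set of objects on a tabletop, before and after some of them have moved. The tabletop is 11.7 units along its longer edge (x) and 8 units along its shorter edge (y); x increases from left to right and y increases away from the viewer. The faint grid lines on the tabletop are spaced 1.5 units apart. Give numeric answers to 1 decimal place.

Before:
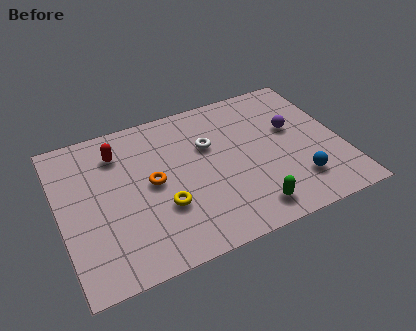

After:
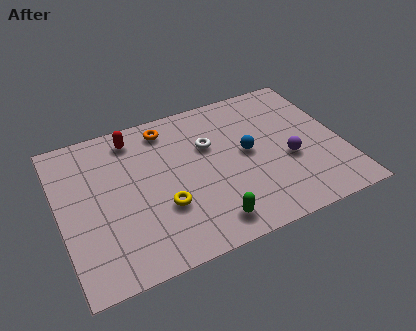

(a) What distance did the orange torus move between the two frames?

2.8

The orange torus was near (3.8, 4.1) before and (4.7, 6.8) after, so it travelled √(0.9² + 2.7²) ≈ 2.8 units.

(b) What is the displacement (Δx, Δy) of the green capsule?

(-1.7, 0.0)

From the two frames, the green capsule sits at roughly (7.5, 1.2) before and (5.8, 1.2) after.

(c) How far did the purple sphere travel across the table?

1.6

From (9.8, 4.8) to (9.4, 3.2), the purple sphere covered √(0.4² + 1.6²) ≈ 1.6 units.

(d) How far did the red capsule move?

0.9

The red capsule moved from about (2.6, 6.2) to (3.3, 6.8), a distance of √(0.7² + 0.6²) ≈ 0.9.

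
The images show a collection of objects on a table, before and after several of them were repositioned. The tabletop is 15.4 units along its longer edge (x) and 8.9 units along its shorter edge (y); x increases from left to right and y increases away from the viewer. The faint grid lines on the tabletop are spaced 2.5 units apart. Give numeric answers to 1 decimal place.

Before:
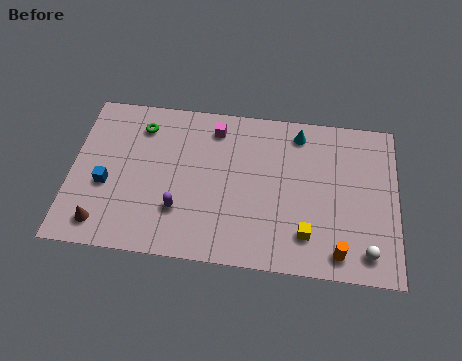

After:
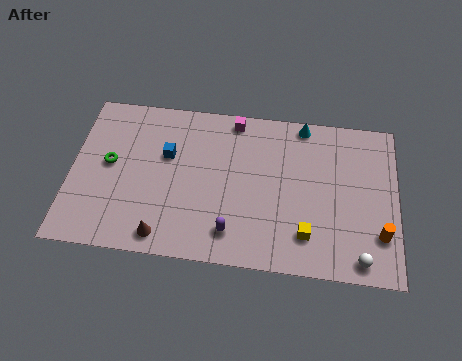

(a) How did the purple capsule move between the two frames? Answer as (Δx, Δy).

(2.5, -0.9)

The purple capsule started near (5.2, 2.6) and ended near (7.7, 1.7).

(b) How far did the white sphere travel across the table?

0.5

From (14.0, 1.4) to (13.7, 1.0), the white sphere covered √(0.3² + 0.4²) ≈ 0.5 units.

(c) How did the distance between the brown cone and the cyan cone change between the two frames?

-1.5

The distance was about 11.0 in the first image and 9.5 in the second, so they moved 1.5 units closer together.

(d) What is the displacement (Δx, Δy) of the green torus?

(-1.4, -2.3)

The green torus was at about (3.2, 7.1) and moved to about (1.8, 4.8).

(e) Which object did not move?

the yellow cube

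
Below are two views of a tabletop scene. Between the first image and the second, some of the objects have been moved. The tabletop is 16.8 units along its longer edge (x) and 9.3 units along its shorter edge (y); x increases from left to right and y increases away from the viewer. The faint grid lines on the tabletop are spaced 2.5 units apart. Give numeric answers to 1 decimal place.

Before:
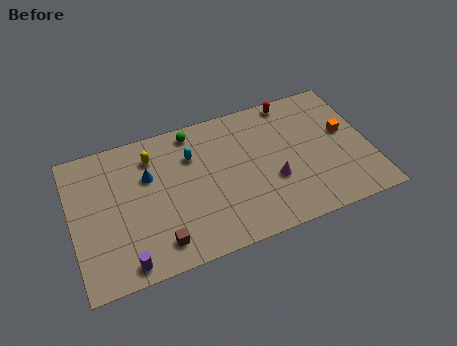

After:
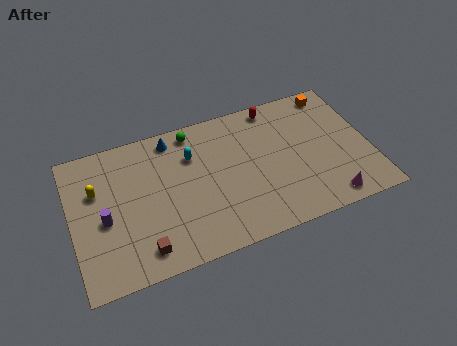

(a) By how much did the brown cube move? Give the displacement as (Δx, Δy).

(-0.9, -0.1)

From the two frames, the brown cube sits at roughly (4.6, 1.6) before and (3.7, 1.5) after.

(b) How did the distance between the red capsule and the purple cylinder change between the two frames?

-1.7

They were about 12.5 units apart before and 10.8 after — 1.7 units closer together.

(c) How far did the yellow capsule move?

3.4

From (4.7, 7.3) to (1.5, 6.1), the yellow capsule covered √(3.2² + 1.2²) ≈ 3.4 units.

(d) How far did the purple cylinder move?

3.2

The purple cylinder was near (2.7, 1.0) before and (1.8, 4.1) after, so it travelled √(0.9² + 3.1²) ≈ 3.2 units.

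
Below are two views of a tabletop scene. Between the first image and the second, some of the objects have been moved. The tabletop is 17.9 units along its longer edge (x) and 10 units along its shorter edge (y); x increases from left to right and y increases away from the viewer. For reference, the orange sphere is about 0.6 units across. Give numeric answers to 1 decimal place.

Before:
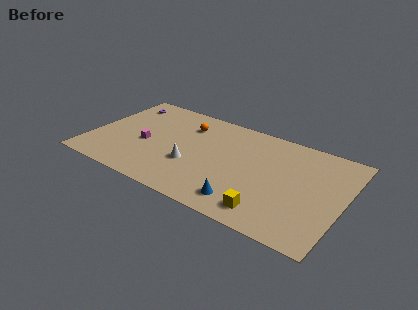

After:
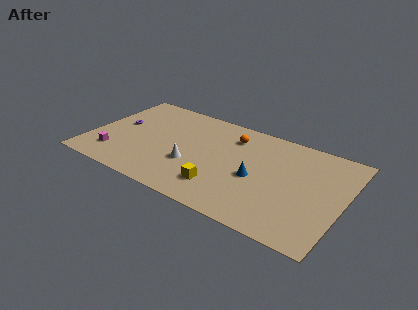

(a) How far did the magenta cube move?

2.8

The magenta cube was near (3.9, 4.3) before and (2.0, 2.2) after, so it travelled √(1.9² + 2.1²) ≈ 2.8 units.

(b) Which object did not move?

the white cone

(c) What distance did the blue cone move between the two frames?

2.7

The blue cone was near (11.5, 1.7) before and (11.9, 4.4) after, so it travelled √(0.4² + 2.7²) ≈ 2.7 units.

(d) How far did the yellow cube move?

3.6

The yellow cube was near (13.2, 1.6) before and (9.7, 2.3) after, so it travelled √(3.5² + 0.7²) ≈ 3.6 units.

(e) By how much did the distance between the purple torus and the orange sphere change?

+3.4

The distance was about 4.8 in the first image and 8.2 in the second, so they moved 3.4 units further apart.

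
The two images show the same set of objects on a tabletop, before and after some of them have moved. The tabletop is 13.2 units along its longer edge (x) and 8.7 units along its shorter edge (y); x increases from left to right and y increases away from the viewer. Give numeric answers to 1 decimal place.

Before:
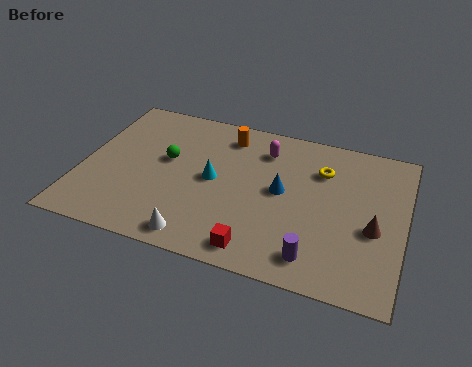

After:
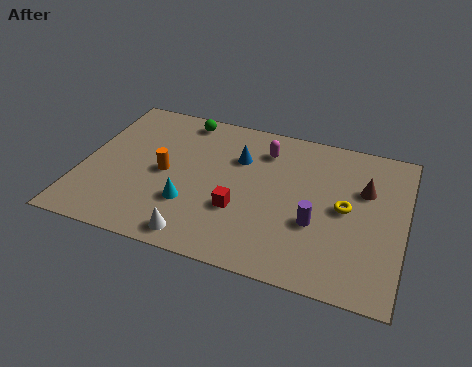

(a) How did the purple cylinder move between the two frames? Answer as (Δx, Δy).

(-0.1, 1.8)

The purple cylinder started near (9.8, 1.4) and ended near (9.7, 3.2).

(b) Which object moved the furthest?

the orange cylinder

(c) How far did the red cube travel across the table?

2.1

The red cube moved from about (7.5, 1.1) to (6.6, 3.0), a distance of √(0.9² + 1.9²) ≈ 2.1.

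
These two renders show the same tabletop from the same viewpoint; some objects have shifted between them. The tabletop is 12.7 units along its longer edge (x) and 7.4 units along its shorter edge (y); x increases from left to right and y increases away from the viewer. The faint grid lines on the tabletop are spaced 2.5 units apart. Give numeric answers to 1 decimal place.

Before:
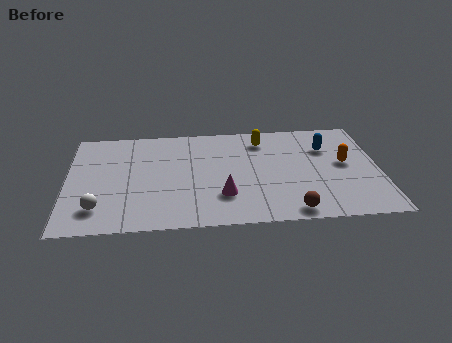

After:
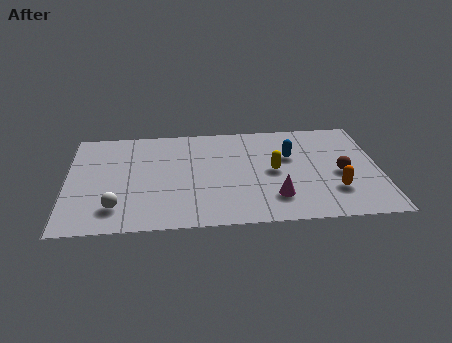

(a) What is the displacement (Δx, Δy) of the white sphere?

(0.7, 0.0)

The white sphere was at about (1.3, 1.6) and moved to about (2.0, 1.6).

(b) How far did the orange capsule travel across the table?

2.0

The orange capsule moved from about (11.3, 4.0) to (10.8, 2.1), a distance of √(0.5² + 1.9²) ≈ 2.0.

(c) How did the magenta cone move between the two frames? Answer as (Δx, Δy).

(2.1, -0.3)

The magenta cone started near (6.3, 2.1) and ended near (8.4, 1.8).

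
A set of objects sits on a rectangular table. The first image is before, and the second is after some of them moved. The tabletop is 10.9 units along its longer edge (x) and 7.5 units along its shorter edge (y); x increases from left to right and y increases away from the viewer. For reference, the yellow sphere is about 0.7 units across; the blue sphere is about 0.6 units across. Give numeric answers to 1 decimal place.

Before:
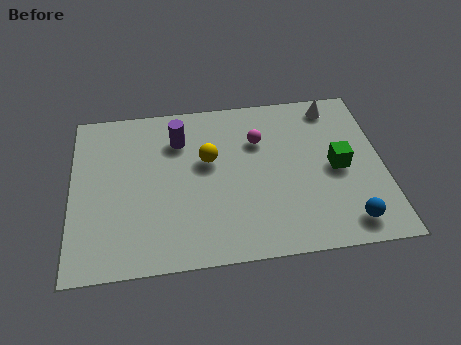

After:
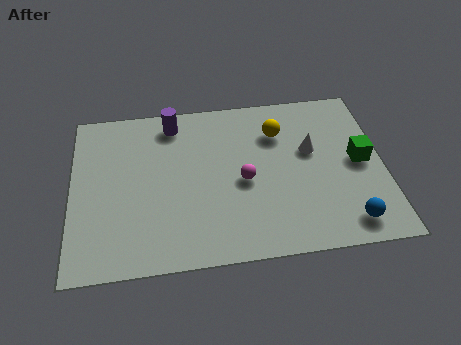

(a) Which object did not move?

the blue sphere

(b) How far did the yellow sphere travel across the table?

2.7

The yellow sphere moved from about (4.8, 4.5) to (7.3, 5.5), a distance of √(2.5² + 1.0²) ≈ 2.7.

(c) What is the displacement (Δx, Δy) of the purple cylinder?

(-0.2, 0.8)

The purple cylinder was at about (3.8, 5.6) and moved to about (3.6, 6.4).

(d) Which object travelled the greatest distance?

the yellow sphere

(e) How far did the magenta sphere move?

1.9

The magenta sphere moved from about (6.6, 5.2) to (6.0, 3.4), a distance of √(0.6² + 1.8²) ≈ 1.9.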